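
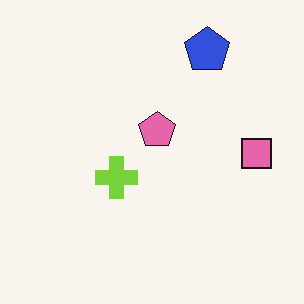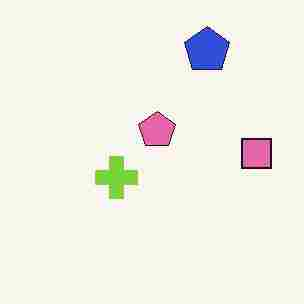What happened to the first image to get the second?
The transformation is: degraded with heavy JPEG compression.

Blocky 8×8 compression artifacts appear around shape edges and the flat background shows ringing — characteristic JPEG degradation.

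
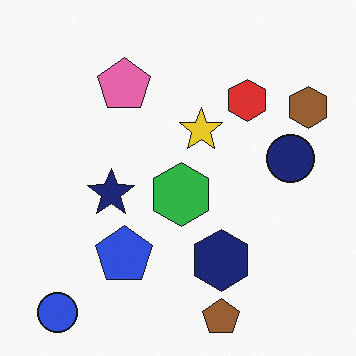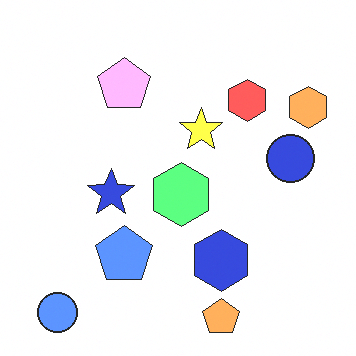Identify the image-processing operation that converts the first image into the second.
It was noticeably brightened.

Every pixel — background and shapes alike — is uniformly brightened.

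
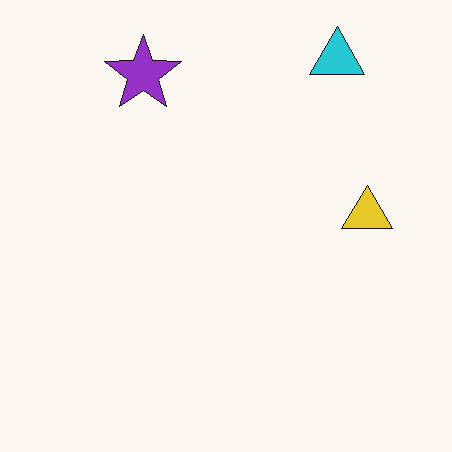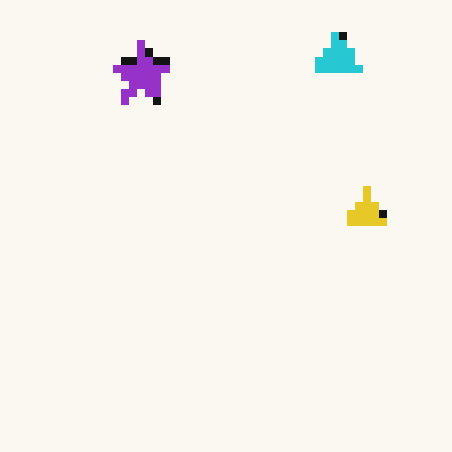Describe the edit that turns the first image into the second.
It was pixelated into visible square blocks.

Shapes are reduced to large square blocks; fine edges and outlines are lost — a downscale-then-upscale (mosaic) effect.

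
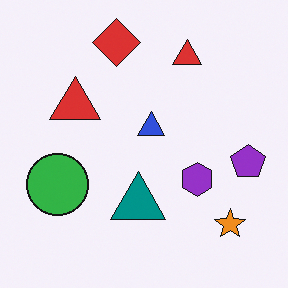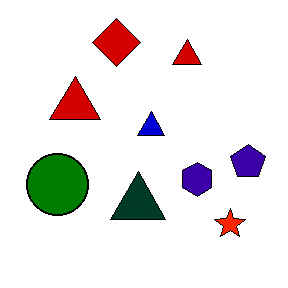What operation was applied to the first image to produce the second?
The transformation is: given much higher contrast.

Tones are pushed away from mid-grey across the whole image — a global contrast change.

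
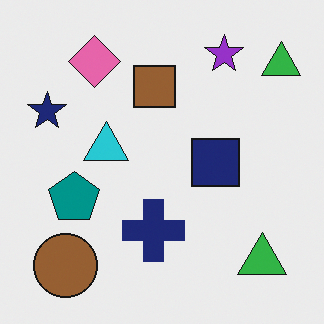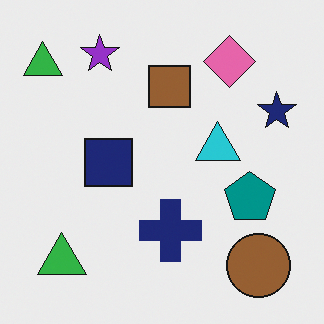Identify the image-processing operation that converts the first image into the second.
This is the original image flipped horizontally (left ↔ right).

The navy star is in the left of the first image and the right of the second — shapes on opposite sides of the vertical midline have swapped in a mirror flip.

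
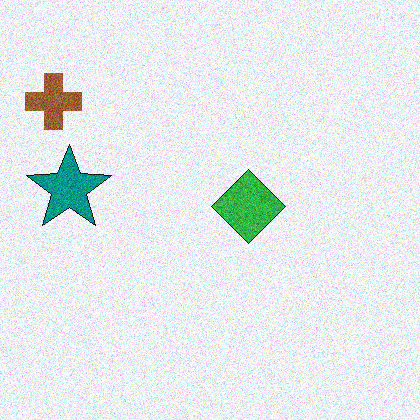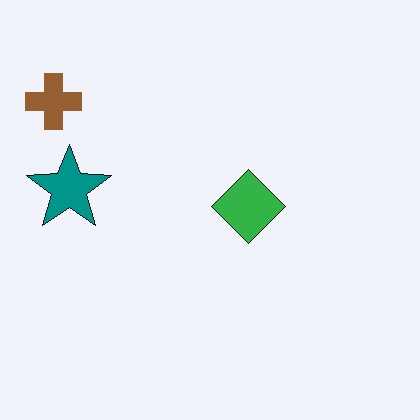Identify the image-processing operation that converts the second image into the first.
This is the original image degraded with visible gaussian noise.

Random speckle covers the whole image, including the flat background.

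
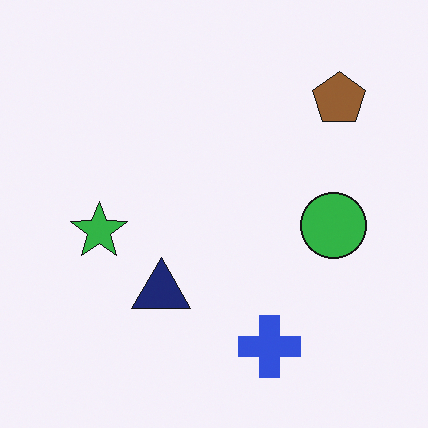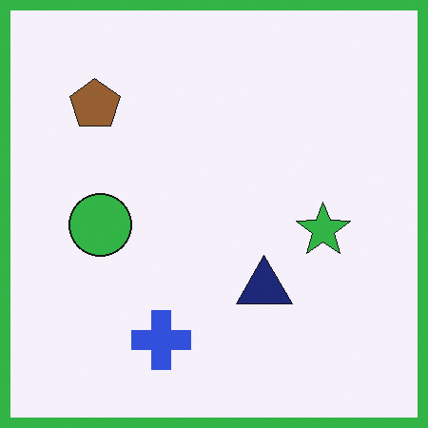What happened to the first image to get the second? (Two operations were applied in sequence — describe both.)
This is the original image flipped horizontally (left ↔ right), then framed with a green border.

The brown pentagon is in the top-right of the first image and the top-left of the second — shapes on opposite sides of the vertical midline have swapped in a mirror flip. A solid green frame runs around the edge of the second image, with the content slightly shrunk inside it.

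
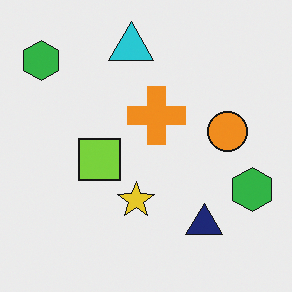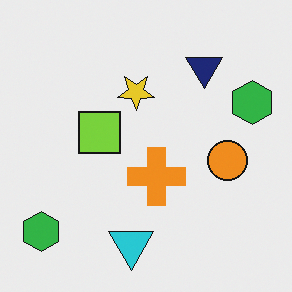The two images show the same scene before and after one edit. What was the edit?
The transformation is: flipped vertically (top ↔ bottom).

The cyan triangle is in the top of the first image and the bottom of the second — shapes on opposite sides of the horizontal midline have swapped in a mirror flip.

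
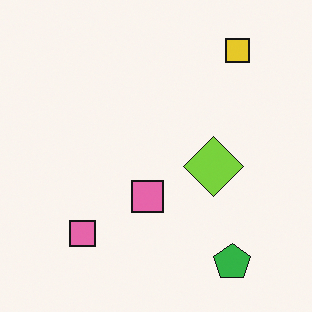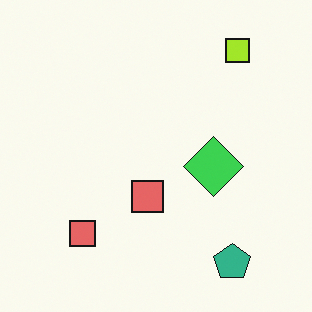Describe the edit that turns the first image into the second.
It was hue-shifted slightly.

Every shape's color has rotated by the same amount around the hue wheel — a uniform hue shift.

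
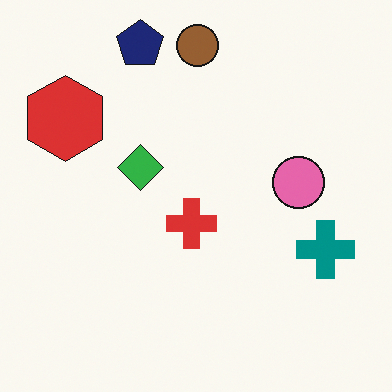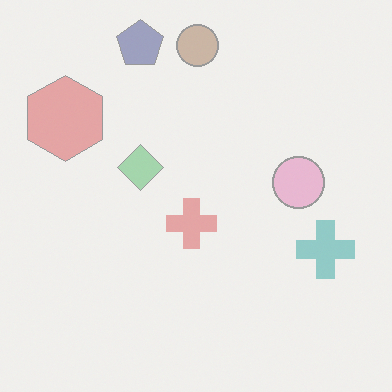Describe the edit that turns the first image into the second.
The image was washed out (contrast reduced).

Tones are pushed toward mid-grey across the whole image — a global contrast change.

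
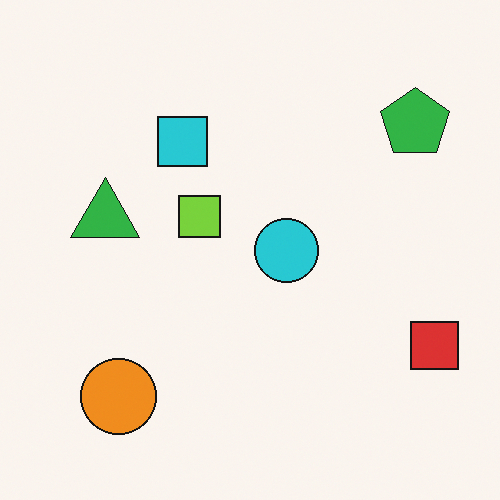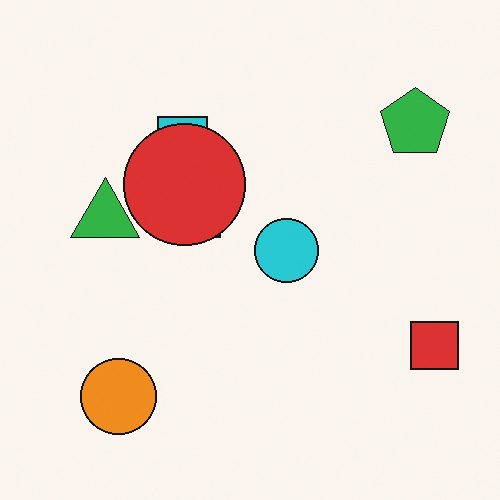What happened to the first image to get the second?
The image was overlaid with an additional red circle.

A red circle appears in the second image that is absent from the first.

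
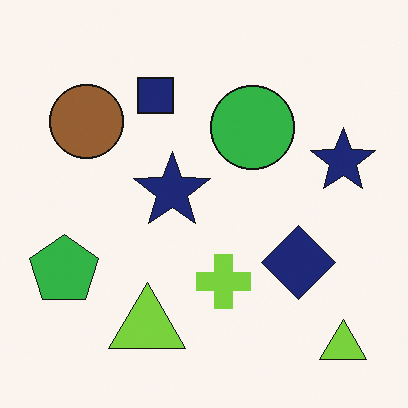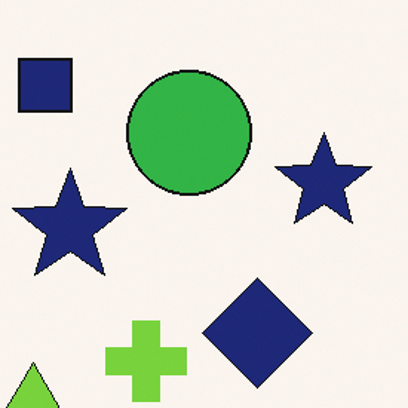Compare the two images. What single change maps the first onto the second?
The transformation is: cropped to a modestly smaller region and rescaled.

The visible shapes are larger and the field of view is narrower; shapes near the original edges may be partly or wholly outside the frame — a crop-and-rescale.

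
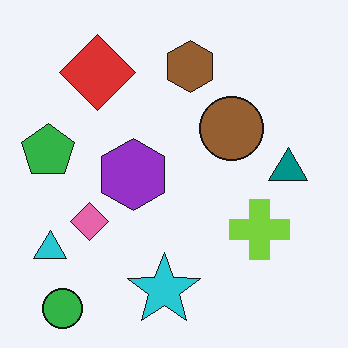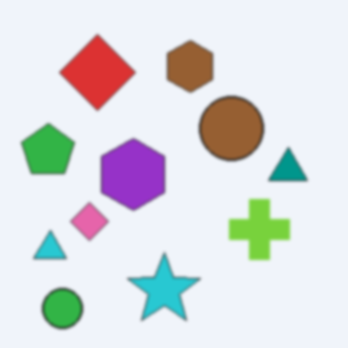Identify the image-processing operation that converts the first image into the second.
It was slightly softened.

Shape edges and outlines are uniformly softened across the whole image.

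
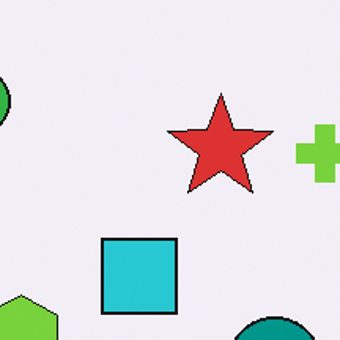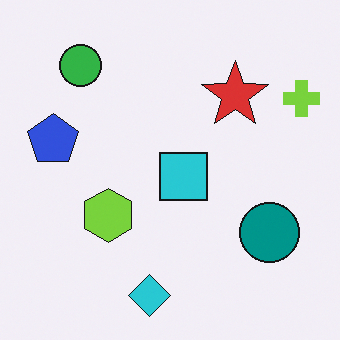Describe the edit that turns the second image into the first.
Cropped to a modestly smaller region and rescaled.

The visible shapes are larger and the field of view is narrower; shapes near the original edges may be partly or wholly outside the frame — a crop-and-rescale.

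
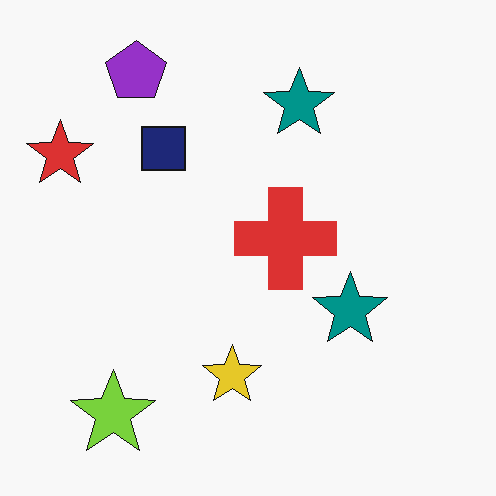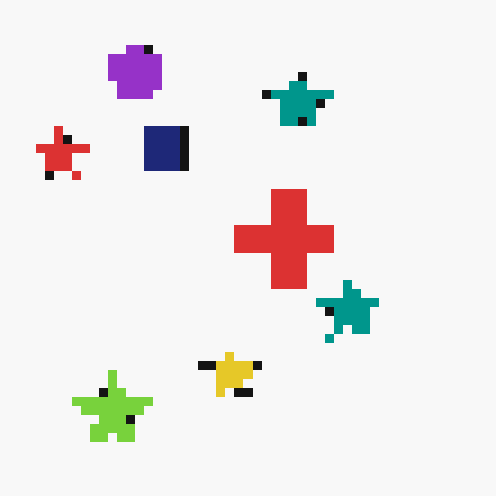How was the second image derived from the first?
The second image is the first heavily pixelated into large blocks.

Shapes are reduced to large square blocks; fine edges and outlines are lost — a downscale-then-upscale (mosaic) effect.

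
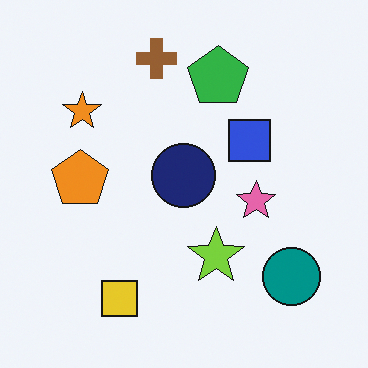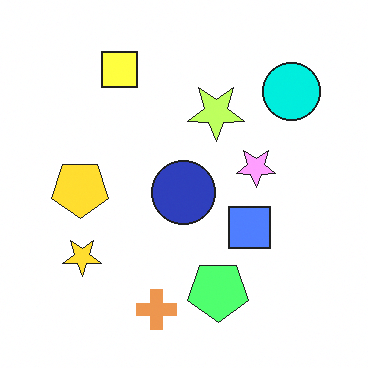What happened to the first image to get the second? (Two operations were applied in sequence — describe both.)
The image was substantially brightened, then flipped vertically (top ↔ bottom).

Every pixel — background and shapes alike — is uniformly brightened. The brown cross is in the top of the first image and the bottom of the second — shapes on opposite sides of the horizontal midline have swapped in a mirror flip.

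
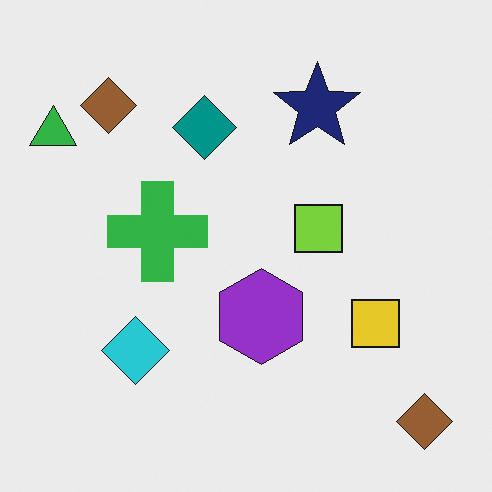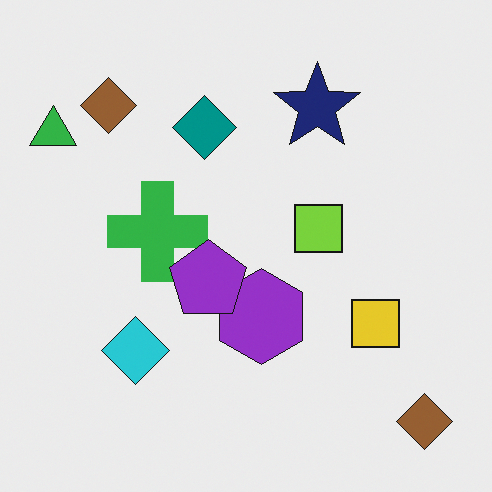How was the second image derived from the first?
Overlaid with an additional purple pentagon.

A purple pentagon appears in the second image that is absent from the first.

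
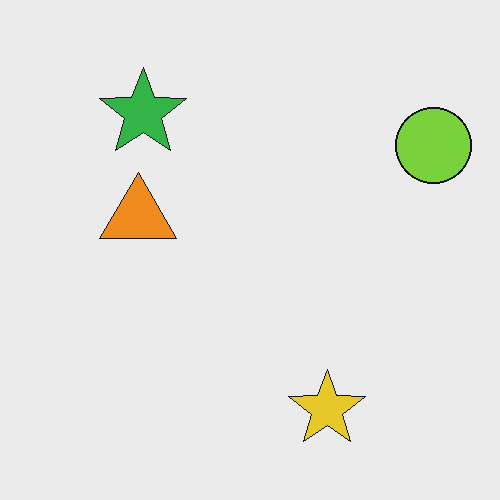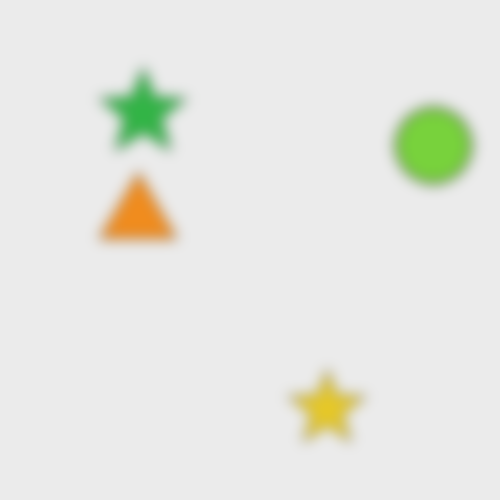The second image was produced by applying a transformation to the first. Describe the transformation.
This is the original image heavily blurred.

Shape edges and outlines are uniformly softened across the whole image.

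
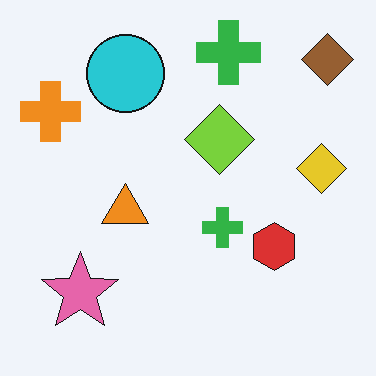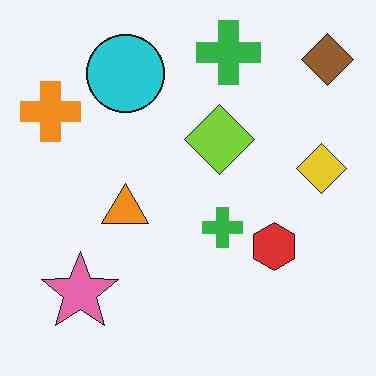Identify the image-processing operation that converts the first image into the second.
The image was JPEG-compressed with visible artifacts.

Blocky 8×8 compression artifacts appear around shape edges and the flat background shows ringing — characteristic JPEG degradation.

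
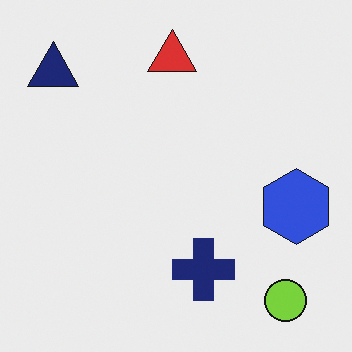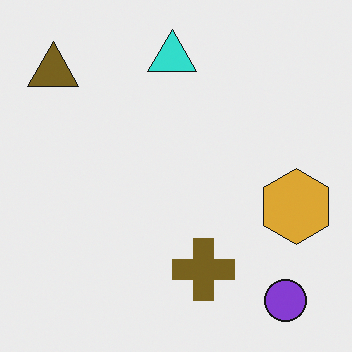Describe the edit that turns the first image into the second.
The second image is the first hue-shifted through roughly half the color wheel.

Every shape's color has rotated by the same amount around the hue wheel — a uniform hue shift.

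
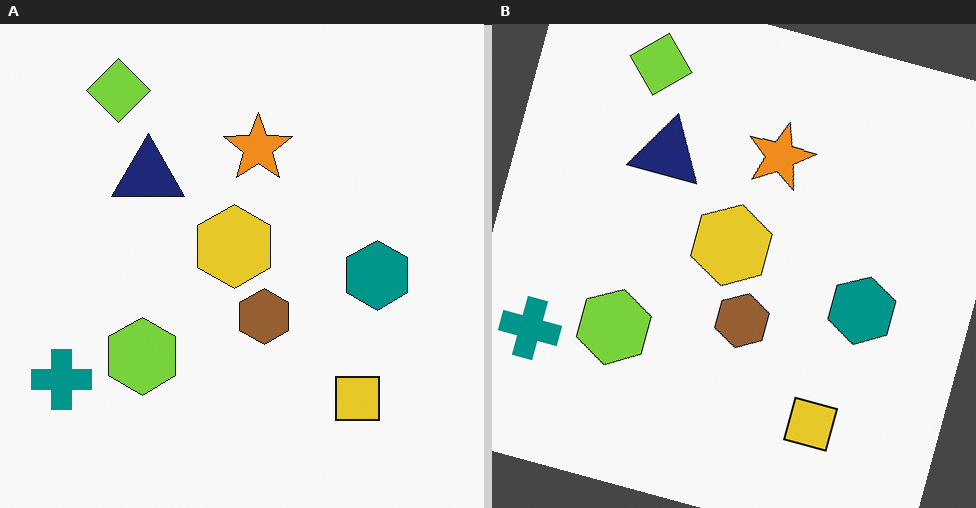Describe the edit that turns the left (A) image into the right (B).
Rotated clockwise by a clearly visible amount.

Every shape is tilted by the same angle and the image corners show triangular fill wedges — a whole-image rotation by a non-right angle.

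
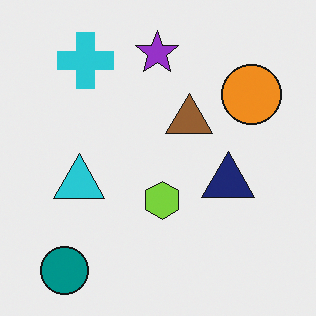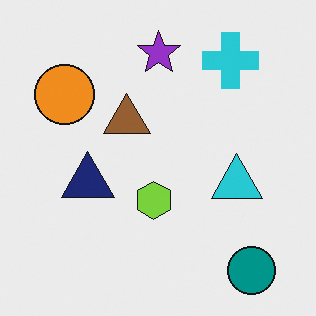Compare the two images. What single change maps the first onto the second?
It was flipped horizontally (left ↔ right).

The teal circle is in the bottom-left of the first image and the bottom-right of the second — shapes on opposite sides of the vertical midline have swapped in a mirror flip.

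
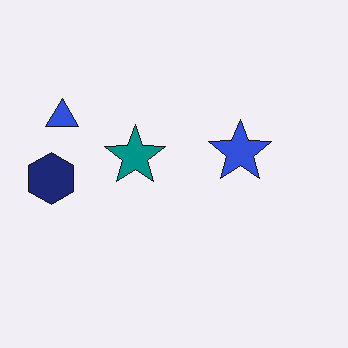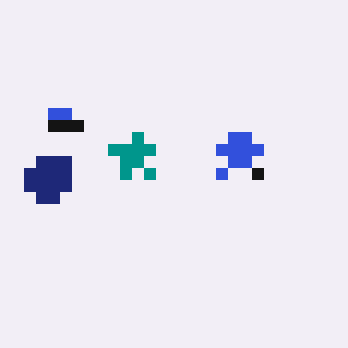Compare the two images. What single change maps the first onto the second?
The image was heavily pixelated into large blocks.

Shapes are reduced to large square blocks; fine edges and outlines are lost — a downscale-then-upscale (mosaic) effect.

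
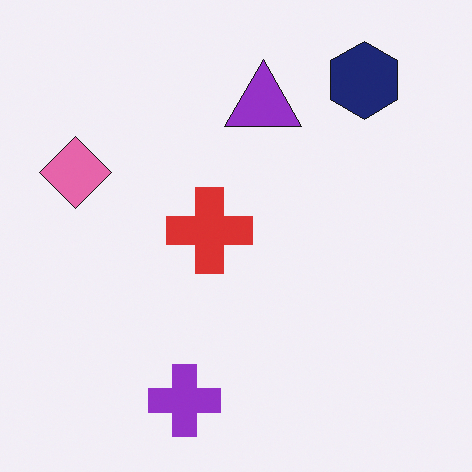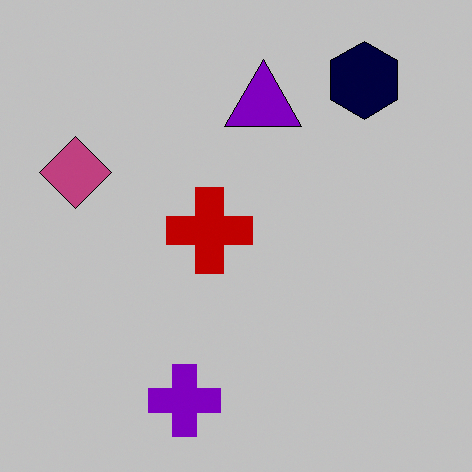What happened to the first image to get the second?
The image was heavily posterized to just a handful of flat colors.

Each flat color has snapped to a coarser quantized level — most visibly, the near-white background has dropped to a flat grey.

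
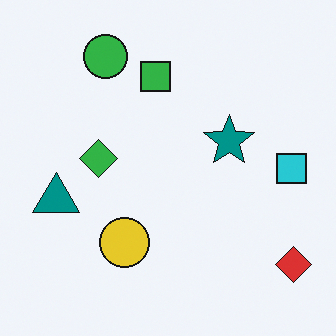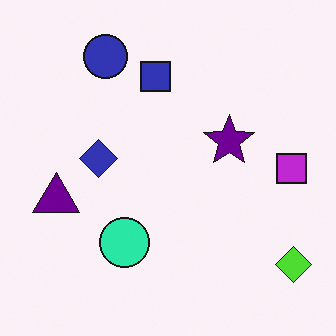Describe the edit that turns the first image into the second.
The transformation is: hue-shifted by a moderate amount.

Every shape's color has rotated by the same amount around the hue wheel — a uniform hue shift.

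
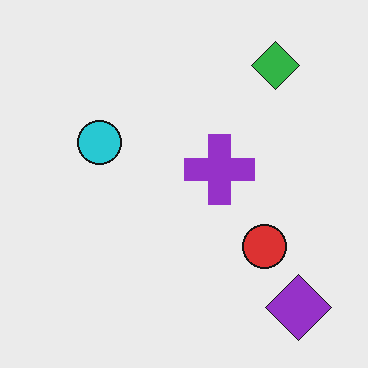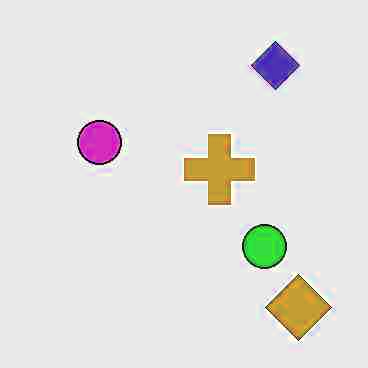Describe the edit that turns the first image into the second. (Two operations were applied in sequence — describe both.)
Heavily JPEG-compressed with obvious blocking artifacts, then hue-shifted noticeably.

Blocky 8×8 compression artifacts appear around shape edges and the flat background shows ringing — characteristic JPEG degradation. Every shape's color has rotated by the same amount around the hue wheel — a uniform hue shift.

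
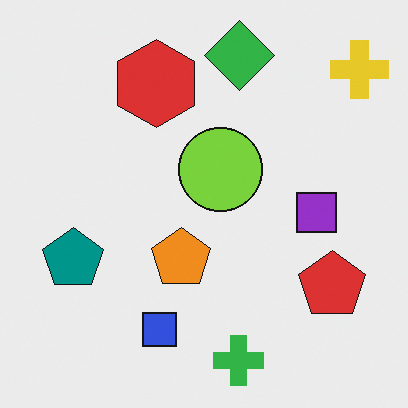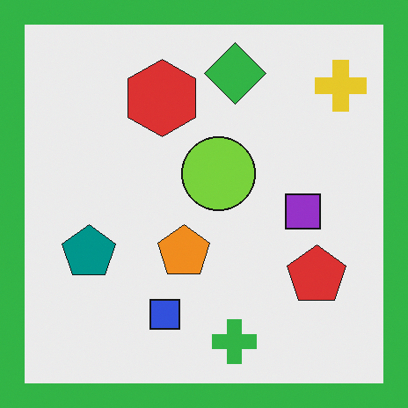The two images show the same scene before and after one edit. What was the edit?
The image was framed with a green border.

A solid green frame runs around the edge of the second image, with the content slightly shrunk inside it.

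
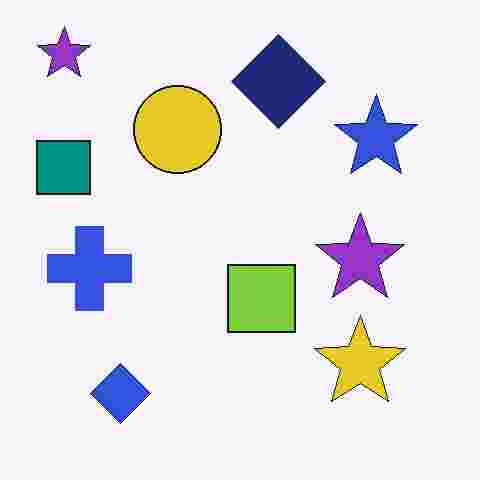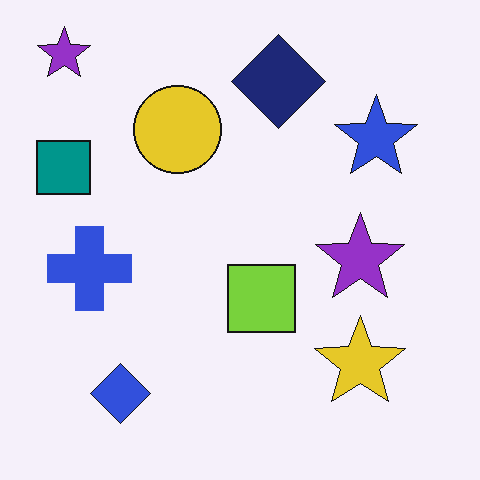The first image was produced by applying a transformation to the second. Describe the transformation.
This is the original image heavily JPEG-compressed with obvious blocking artifacts.

Blocky 8×8 compression artifacts appear around shape edges and the flat background shows ringing — characteristic JPEG degradation.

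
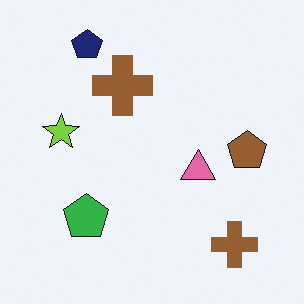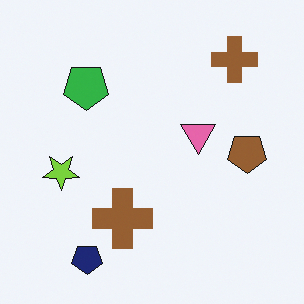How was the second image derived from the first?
It was flipped vertically (top ↔ bottom).

The navy pentagon is in the top-left of the first image and the bottom-left of the second — shapes on opposite sides of the horizontal midline have swapped in a mirror flip.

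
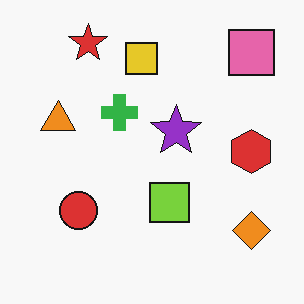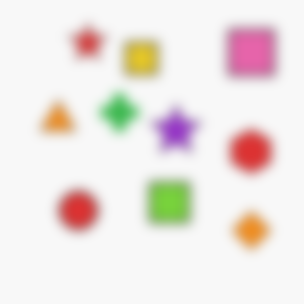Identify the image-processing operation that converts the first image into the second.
The transformation is: heavily blurred.

Shape edges and outlines are uniformly softened across the whole image.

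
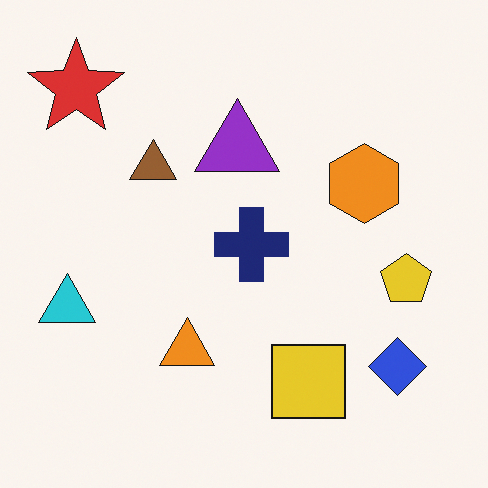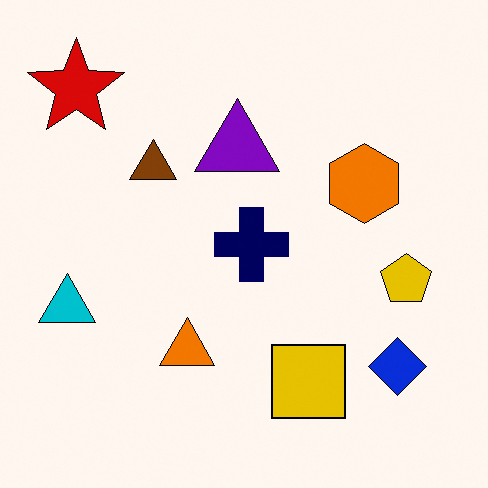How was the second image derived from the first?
The second image is the first given slightly increased contrast.

Tones are pushed away from mid-grey across the whole image — a global contrast change.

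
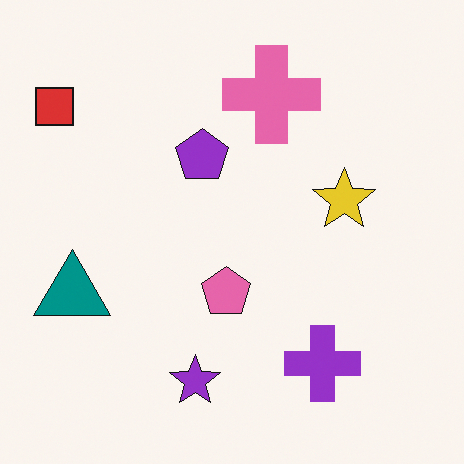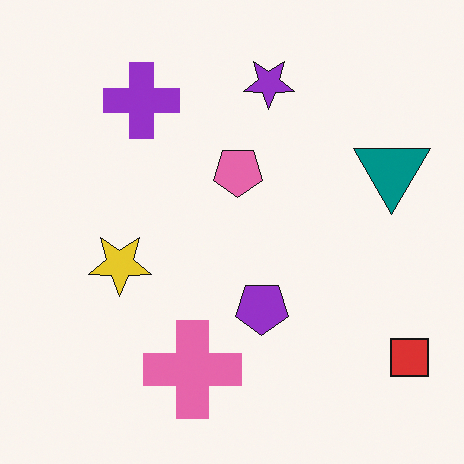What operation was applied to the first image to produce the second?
The image was rotated 180°.

The red square sits in the top-left of the first image and the bottom-right of the second — consistent with a whole-image 180° rotation.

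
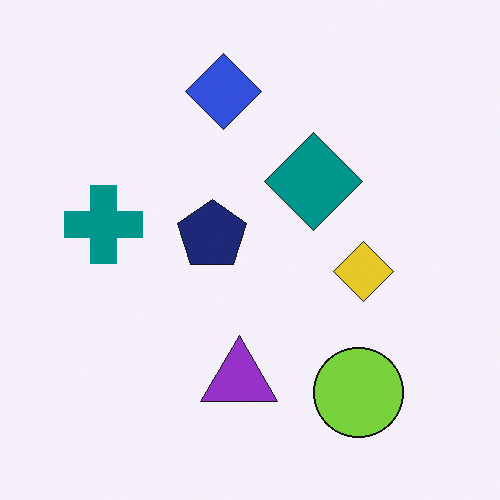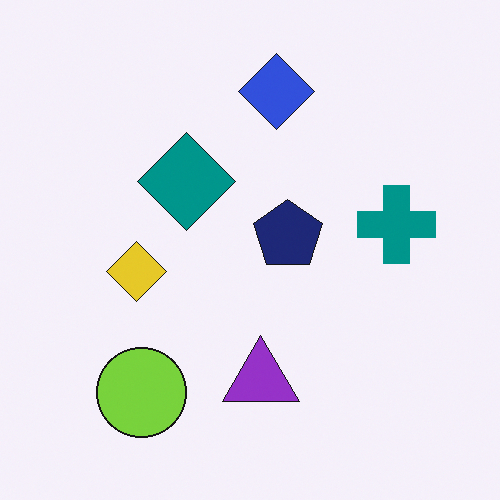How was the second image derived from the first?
The transformation is: flipped horizontally (left ↔ right).

The teal cross is in the left of the first image and the right of the second — shapes on opposite sides of the vertical midline have swapped in a mirror flip.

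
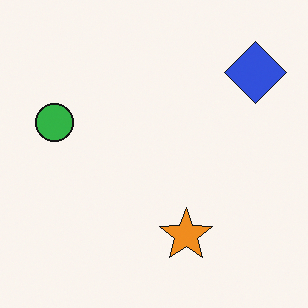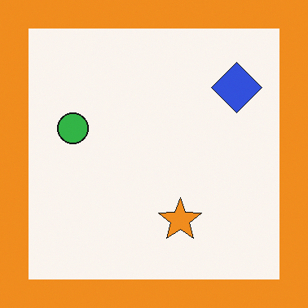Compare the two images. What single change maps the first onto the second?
The image was framed with a orange border.

A solid orange frame runs around the edge of the second image, with the content slightly shrunk inside it.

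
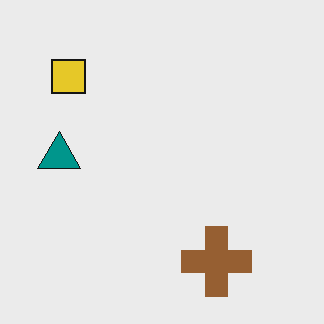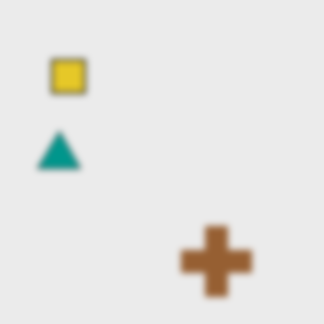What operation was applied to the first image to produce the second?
It was noticeably gaussian-blurred.

Shape edges and outlines are uniformly softened across the whole image.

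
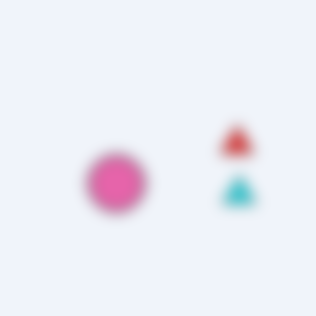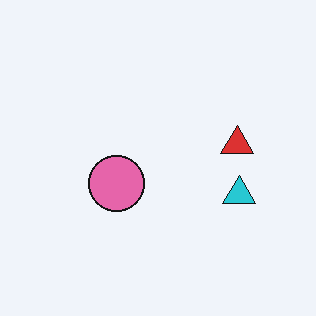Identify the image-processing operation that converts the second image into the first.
It was heavily blurred.

Shape edges and outlines are uniformly softened across the whole image.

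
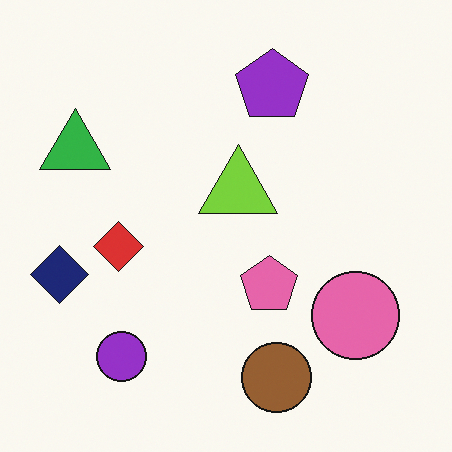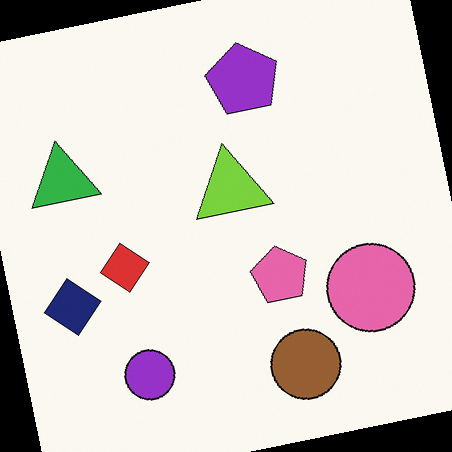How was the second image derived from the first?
The second image is the first rotated counter-clockwise by a slight angle.

Every shape is tilted by the same angle and the image corners show triangular fill wedges — a whole-image rotation by a non-right angle.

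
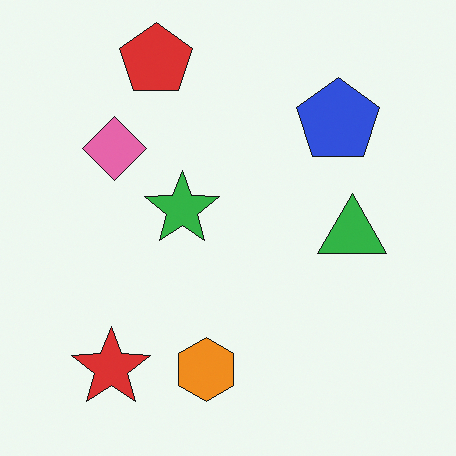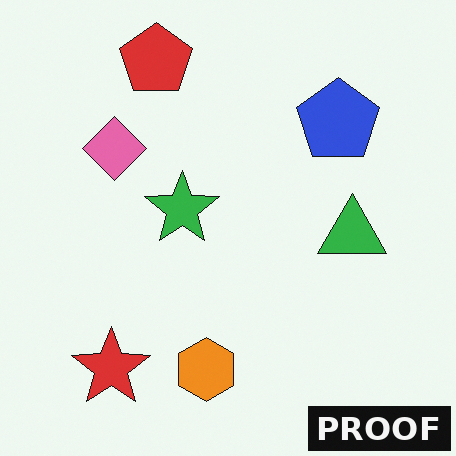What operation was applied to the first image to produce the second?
This is the original image watermarked with the text "PROOF" in the lower-right corner.

A dark label reading "PROOF" appears in the lower-right corner.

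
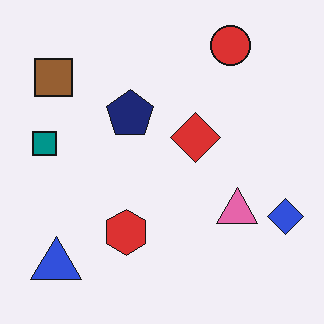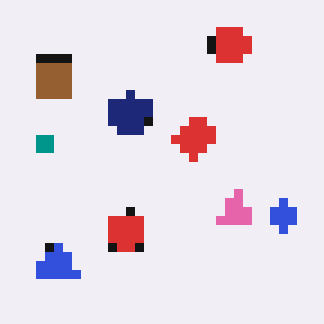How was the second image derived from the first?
The transformation is: heavily pixelated into large blocks.

Shapes are reduced to large square blocks; fine edges and outlines are lost — a downscale-then-upscale (mosaic) effect.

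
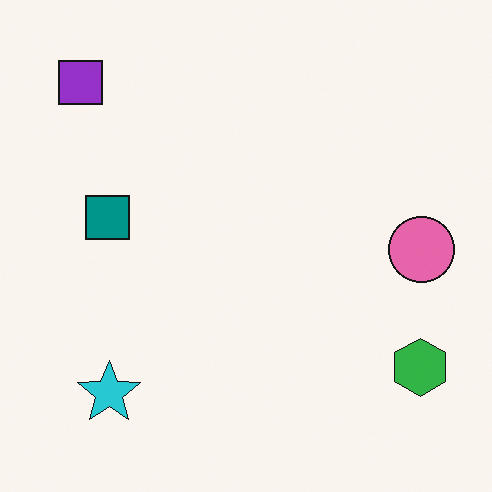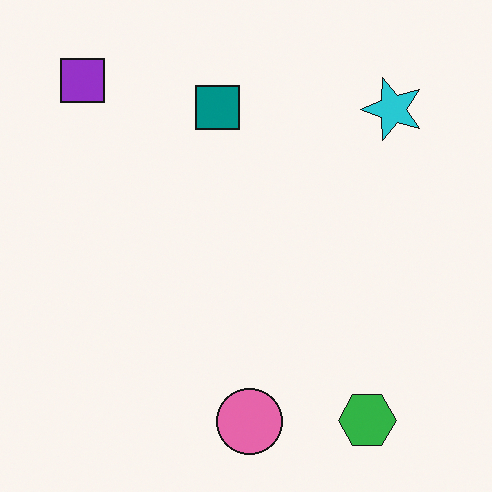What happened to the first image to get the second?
The second image is the first transposed (reflected across the top-left ↔ bottom-right diagonal).

Shapes have swapped their row and column positions — what was in the top-right is now in the bottom-left — a diagonal reflection.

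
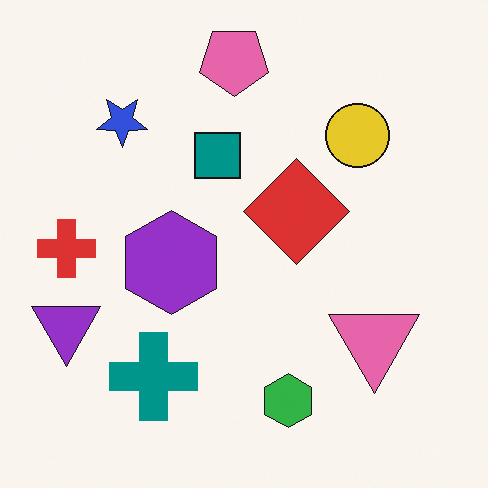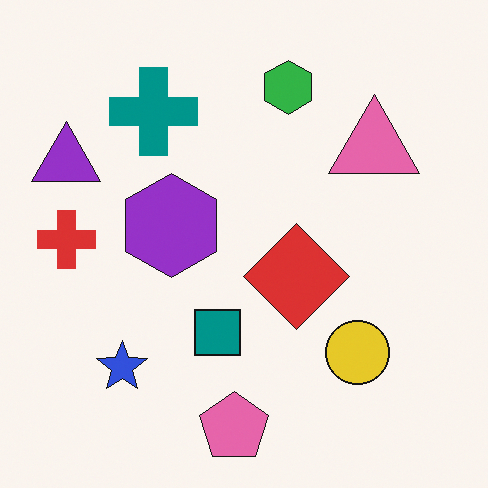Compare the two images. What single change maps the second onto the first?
The transformation is: flipped vertically (top ↔ bottom).

The pink pentagon is in the bottom of the second image and the top of the first — shapes on opposite sides of the horizontal midline have swapped in a mirror flip.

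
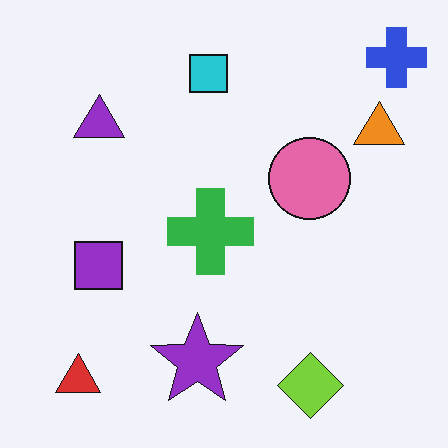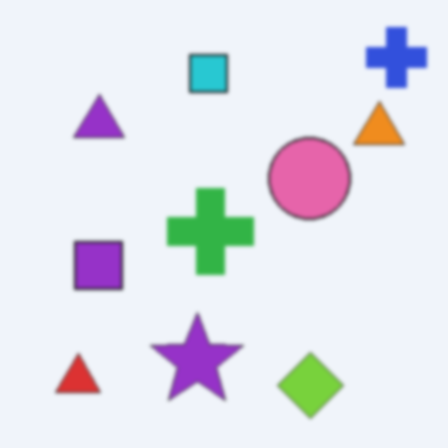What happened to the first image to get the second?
The image was slightly softened.

Shape edges and outlines are uniformly softened across the whole image.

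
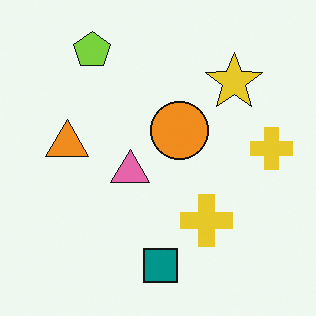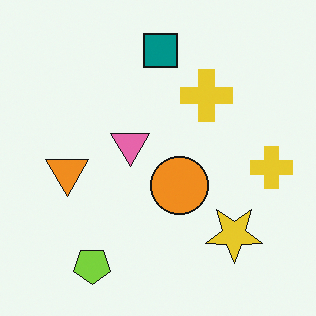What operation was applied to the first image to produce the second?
It was flipped vertically (top ↔ bottom).

The lime pentagon is in the top-left of the first image and the bottom-left of the second — shapes on opposite sides of the horizontal midline have swapped in a mirror flip.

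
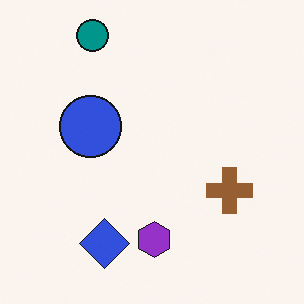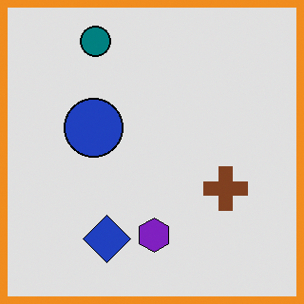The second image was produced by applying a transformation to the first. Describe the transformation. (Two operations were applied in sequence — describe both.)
This is the original image posterized to a reduced palette, then framed with a orange border.

Each flat color has snapped to a coarser quantized level — most visibly, the near-white background has dropped to a flat grey. A solid orange frame runs around the edge of the second image, with the content slightly shrunk inside it.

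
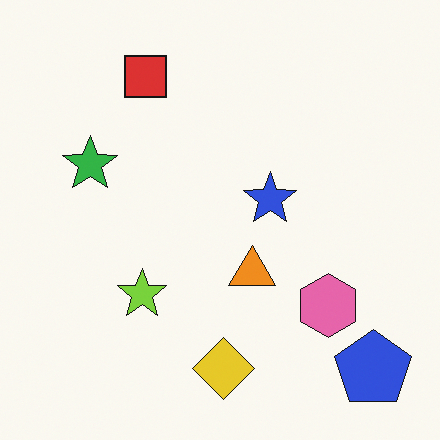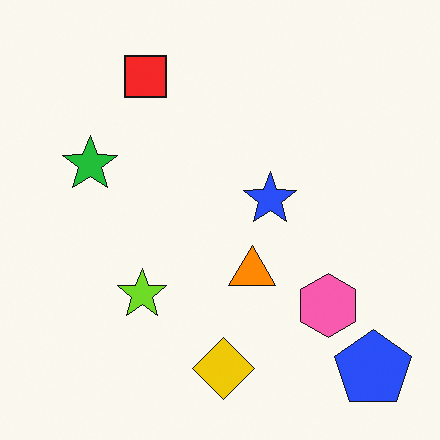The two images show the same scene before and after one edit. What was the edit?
It was slightly oversaturated.

All colors are more vivid — a global saturation change.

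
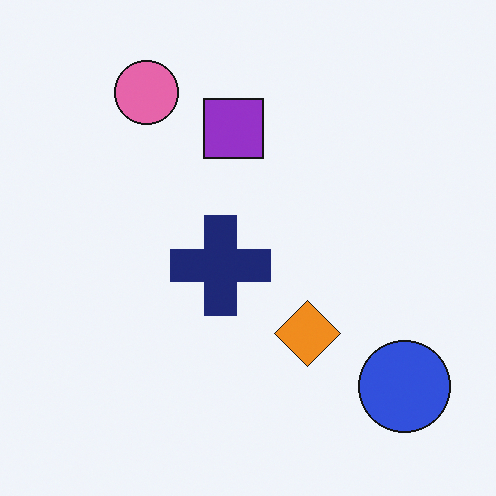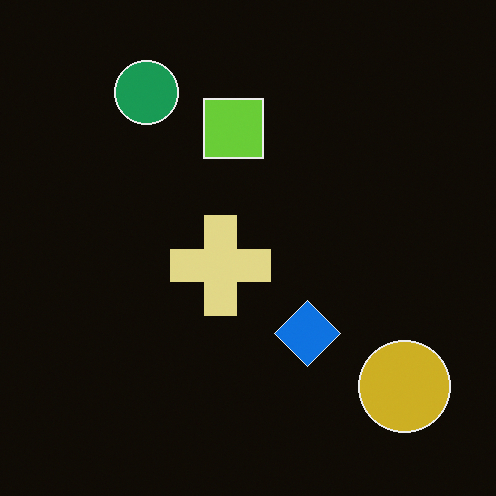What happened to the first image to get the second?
This is the original image color-inverted (negative).

The light background has become dark and every shape's color is its complement — a photographic negative.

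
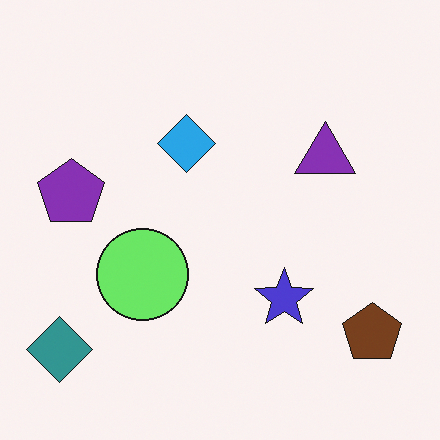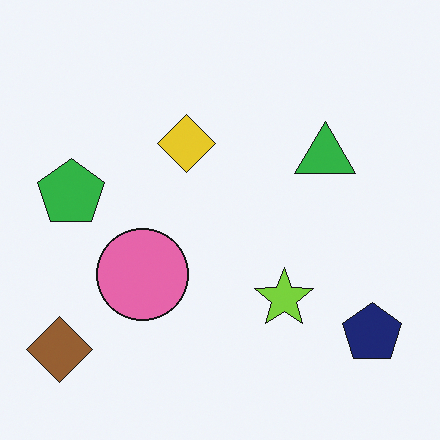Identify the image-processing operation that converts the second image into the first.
It was hue-shifted by a moderate amount.

Every shape's color has rotated by the same amount around the hue wheel — a uniform hue shift.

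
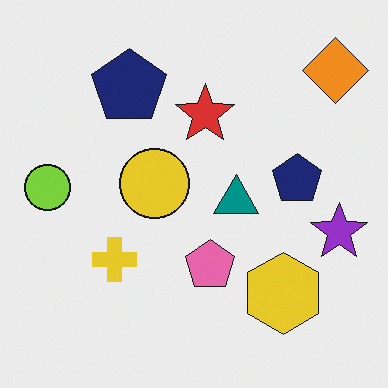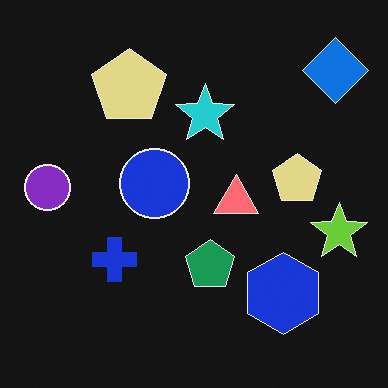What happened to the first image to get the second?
Color-inverted (negative).

The light background has become dark and every shape's color is its complement — a photographic negative.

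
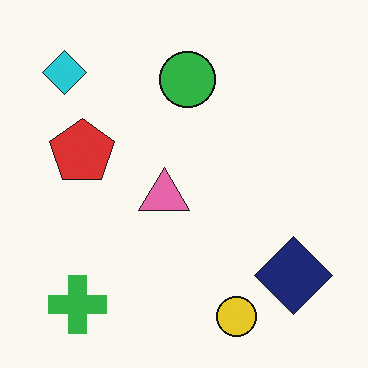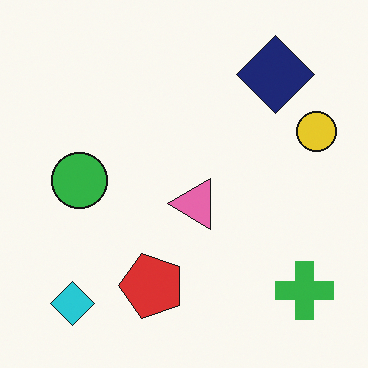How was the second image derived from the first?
The second image is the first rotated 90° counter-clockwise.

The cyan diamond sits in the top-left of the first image and the bottom-left of the second — consistent with a whole-image 90° counter-clockwise rotation.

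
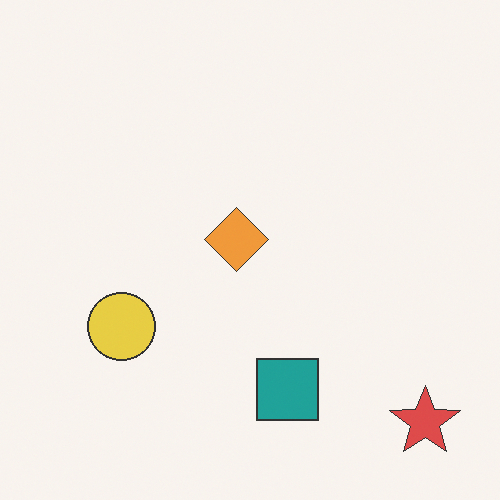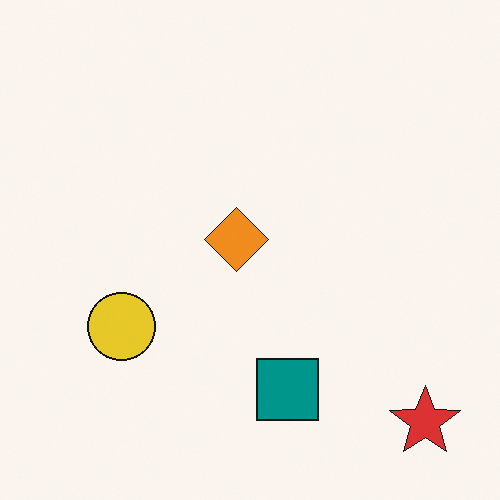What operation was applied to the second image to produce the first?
The transformation is: given slightly reduced contrast.

Tones are pushed toward mid-grey across the whole image — a global contrast change.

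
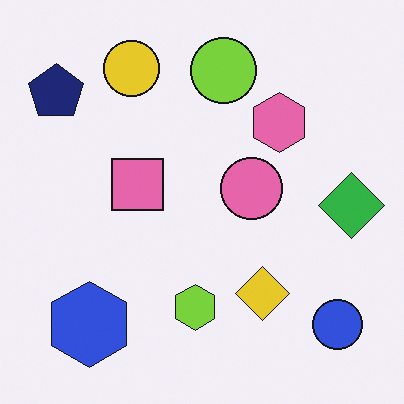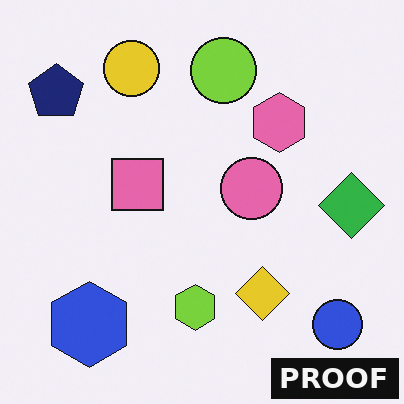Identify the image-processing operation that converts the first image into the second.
This is the original image watermarked with the text "PROOF" in the lower-right corner.

A dark label reading "PROOF" appears in the lower-right corner.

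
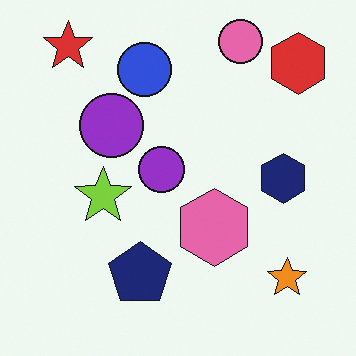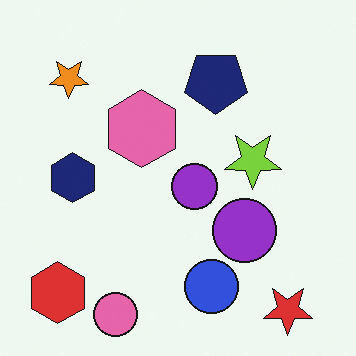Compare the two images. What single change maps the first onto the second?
The second image is the first rotated 180°.

The red star sits in the top-left of the first image and the bottom-right of the second — consistent with a whole-image 180° rotation.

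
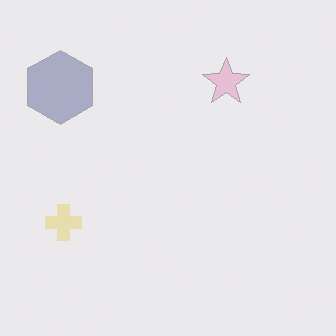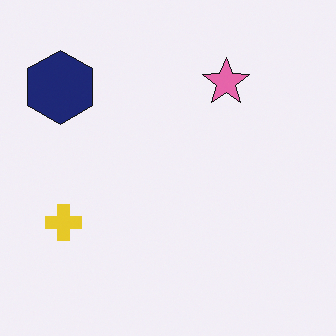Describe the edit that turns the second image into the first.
The transformation is: given much lower contrast.

Tones are pushed toward mid-grey across the whole image — a global contrast change.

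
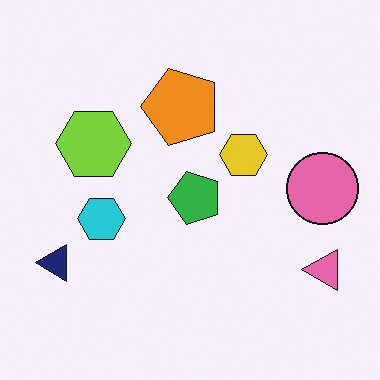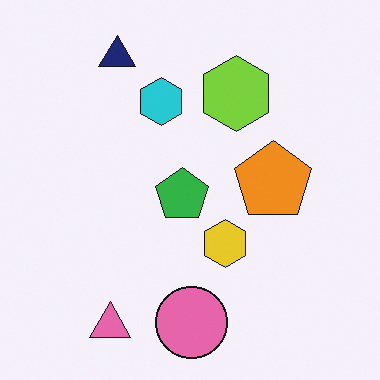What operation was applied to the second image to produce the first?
The transformation is: rotated 90° counter-clockwise.

The pink triangle sits in the bottom-left of the second image and the bottom-right of the first — consistent with a whole-image 90° counter-clockwise rotation.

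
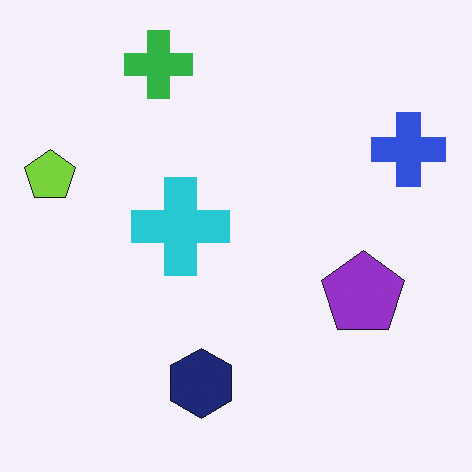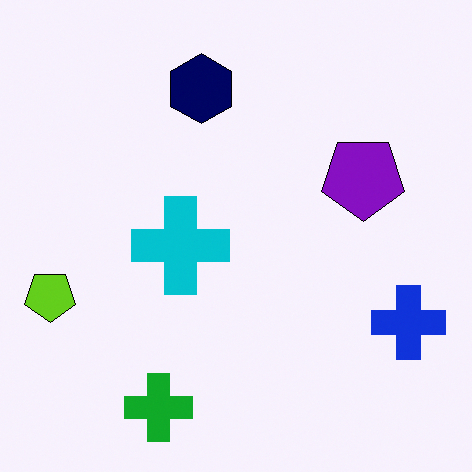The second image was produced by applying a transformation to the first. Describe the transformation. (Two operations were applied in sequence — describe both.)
This is the original image flipped vertically (top ↔ bottom), then given slightly increased contrast.

The green cross is in the top of the first image and the bottom of the second — shapes on opposite sides of the horizontal midline have swapped in a mirror flip. Tones are pushed away from mid-grey across the whole image — a global contrast change.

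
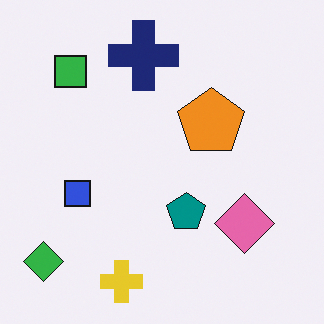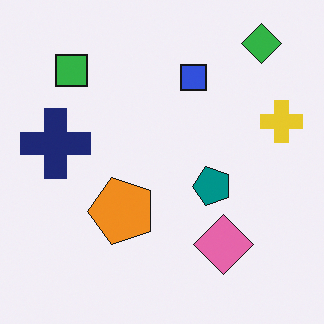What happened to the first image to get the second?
It was transposed (reflected across the top-left ↔ bottom-right diagonal).

Shapes have swapped their row and column positions — what was in the top-right is now in the bottom-left — a diagonal reflection.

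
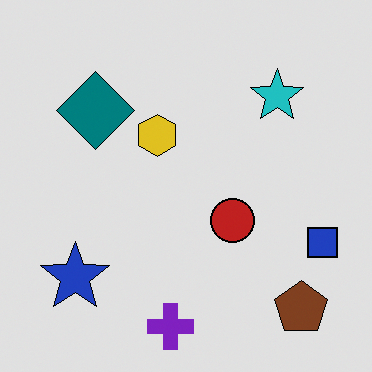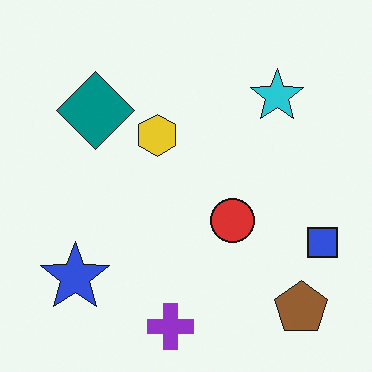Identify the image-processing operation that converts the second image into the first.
This is the original image moderately posterized.

Each flat color has snapped to a coarser quantized level — most visibly, the near-white background has dropped to a flat grey.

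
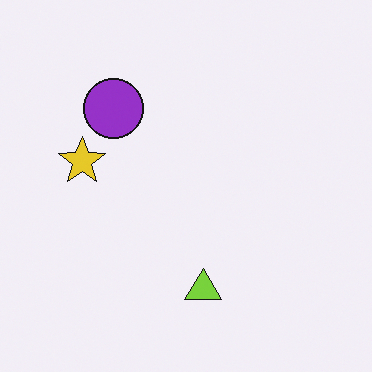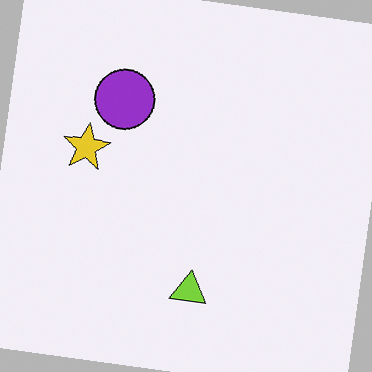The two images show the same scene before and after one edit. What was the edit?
It was rotated clockwise by a small amount.

Every shape is tilted by the same angle and the image corners show triangular fill wedges — a whole-image rotation by a non-right angle.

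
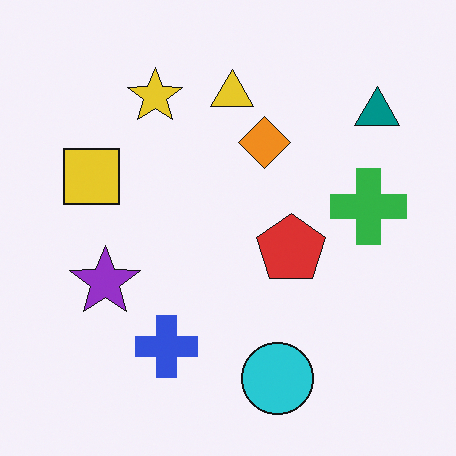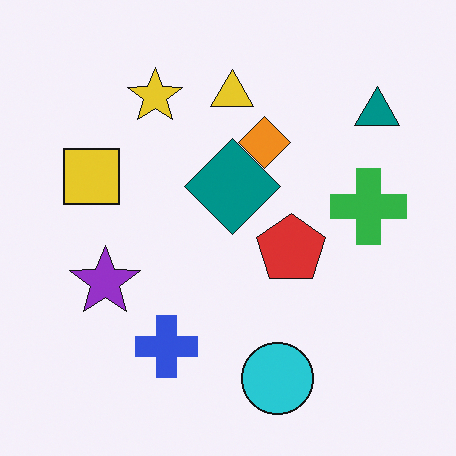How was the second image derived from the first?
Overlaid with an additional teal diamond.

A teal diamond appears in the second image that is absent from the first.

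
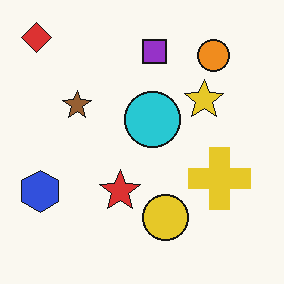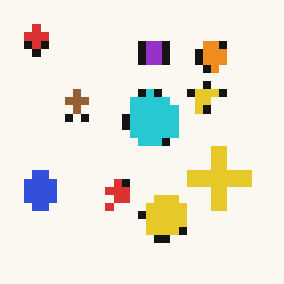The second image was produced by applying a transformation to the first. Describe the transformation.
It was moderately pixelated.

Shapes are reduced to large square blocks; fine edges and outlines are lost — a downscale-then-upscale (mosaic) effect.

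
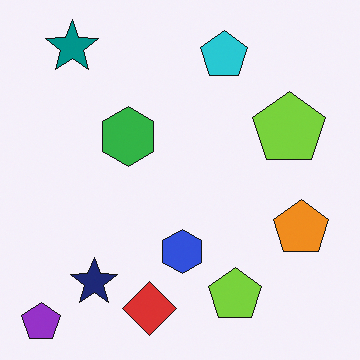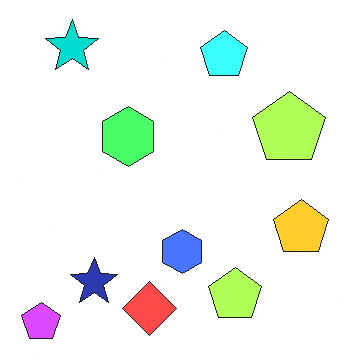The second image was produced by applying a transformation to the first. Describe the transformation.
It was brightened a lot.

Every pixel — background and shapes alike — is uniformly brightened.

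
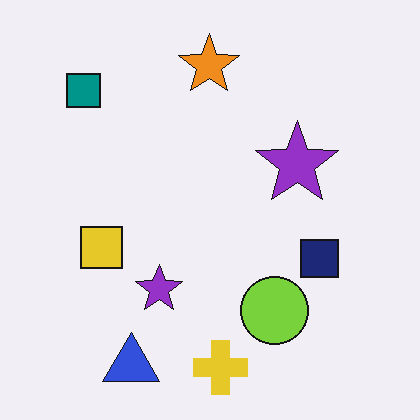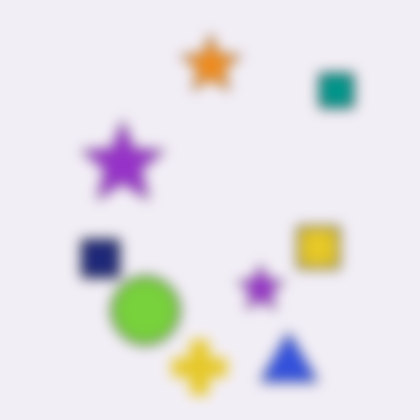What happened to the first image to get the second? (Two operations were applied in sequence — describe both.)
This is the original image heavily blurred, then flipped horizontally (left ↔ right).

Shape edges and outlines are uniformly softened across the whole image. The teal square is in the top-left of the first image and the top-right of the second — shapes on opposite sides of the vertical midline have swapped in a mirror flip.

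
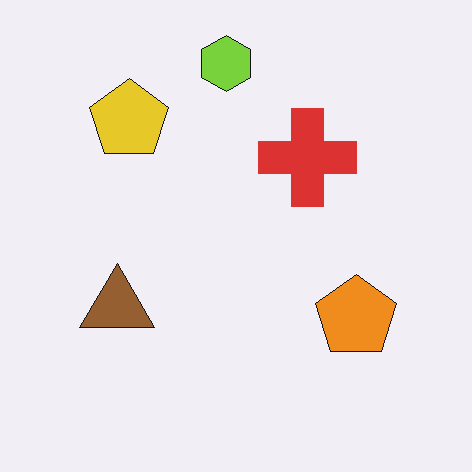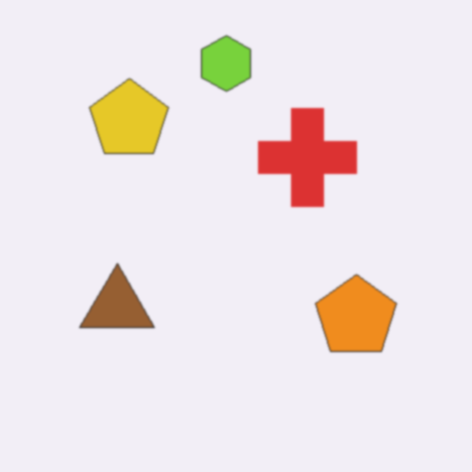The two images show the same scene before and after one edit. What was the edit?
It was given a subtle gaussian blur.

Shape edges and outlines are uniformly softened across the whole image.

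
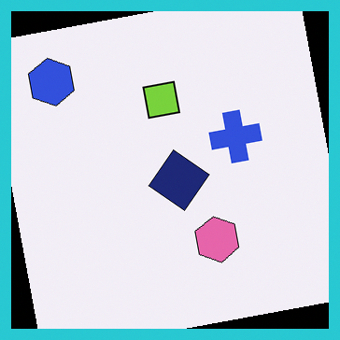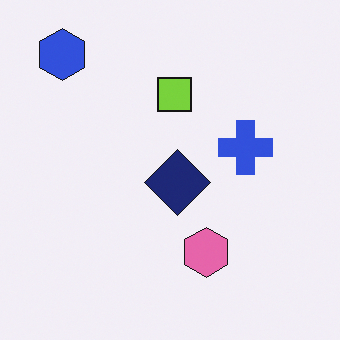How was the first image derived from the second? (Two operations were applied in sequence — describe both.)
Rotated counter-clockwise by a slight angle, then framed with a cyan border.

Every shape is tilted by the same angle and the image corners show triangular fill wedges — a whole-image rotation by a non-right angle. A solid cyan frame runs around the edge of the first image, with the content slightly shrunk inside it.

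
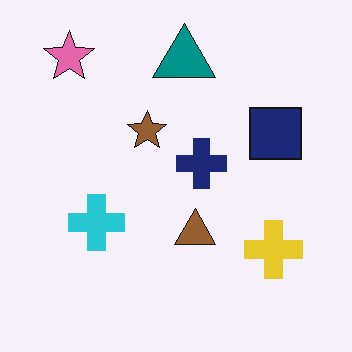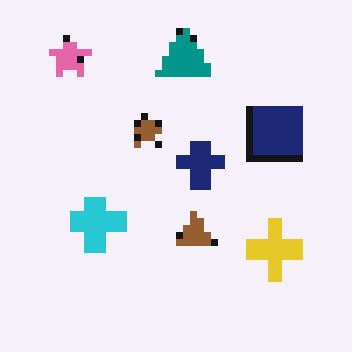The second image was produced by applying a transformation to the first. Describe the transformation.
Moderately pixelated.

Shapes are reduced to large square blocks; fine edges and outlines are lost — a downscale-then-upscale (mosaic) effect.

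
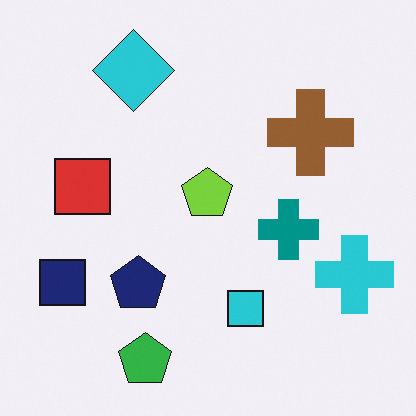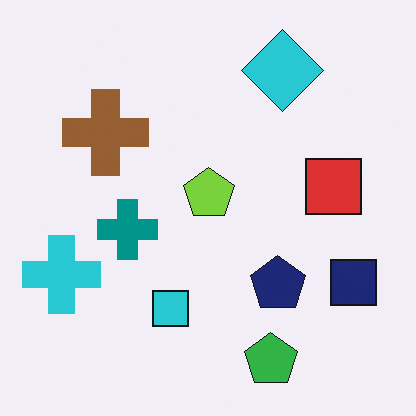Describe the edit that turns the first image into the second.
The second image is the first flipped horizontally (left ↔ right).

The cyan cross is in the right of the first image and the left of the second — shapes on opposite sides of the vertical midline have swapped in a mirror flip.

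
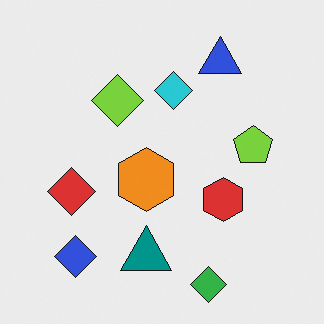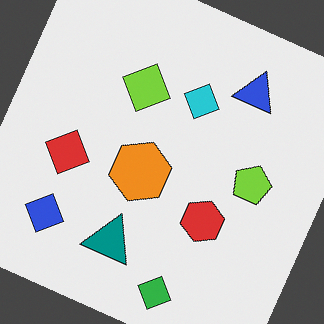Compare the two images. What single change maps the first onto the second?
The second image is the first rotated clockwise by a clearly visible amount.

Every shape is tilted by the same angle and the image corners show triangular fill wedges — a whole-image rotation by a non-right angle.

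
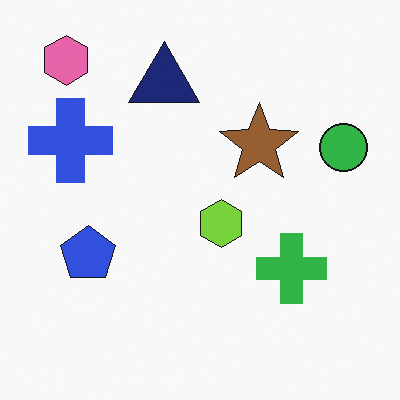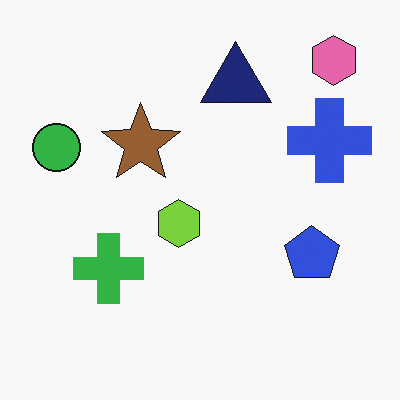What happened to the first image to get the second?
It was flipped horizontally (left ↔ right).

The green circle is in the right of the first image and the left of the second — shapes on opposite sides of the vertical midline have swapped in a mirror flip.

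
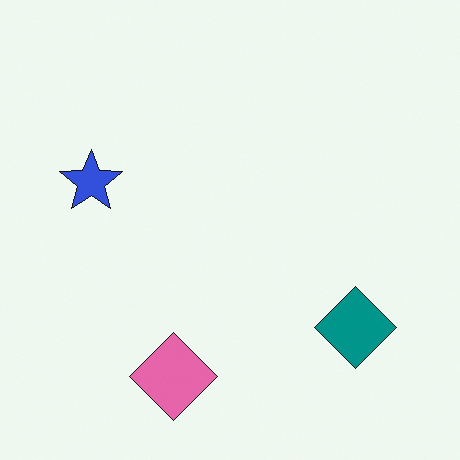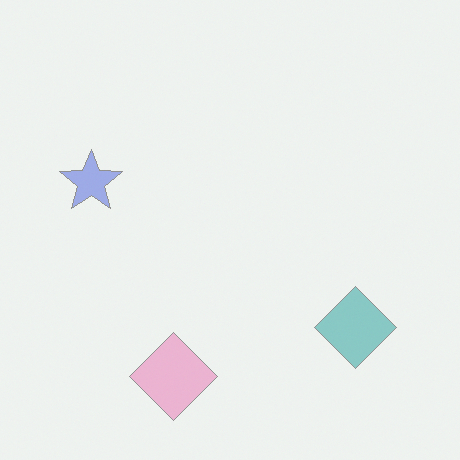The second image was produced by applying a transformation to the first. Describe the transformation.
The image was washed out (contrast reduced).

Tones are pushed toward mid-grey across the whole image — a global contrast change.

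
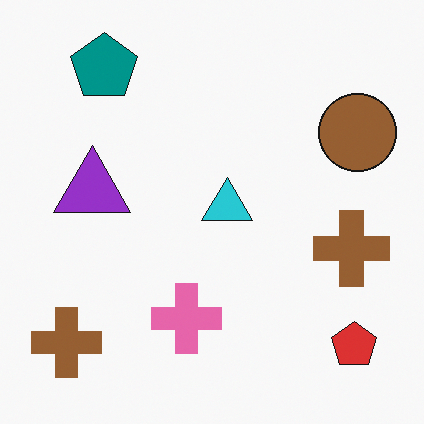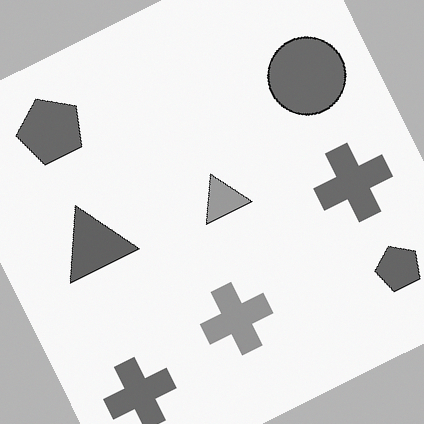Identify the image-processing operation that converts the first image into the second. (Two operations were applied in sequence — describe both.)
Rotated counter-clockwise by a moderate amount, then converted to grayscale.

Every shape is tilted by the same angle and the image corners show triangular fill wedges — a whole-image rotation by a non-right angle. All color is removed — every shape is now a shade of grey.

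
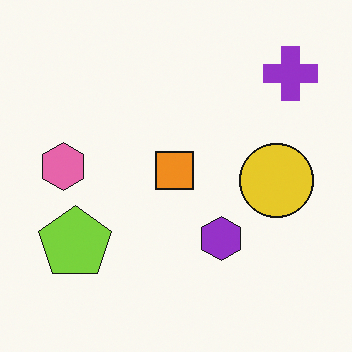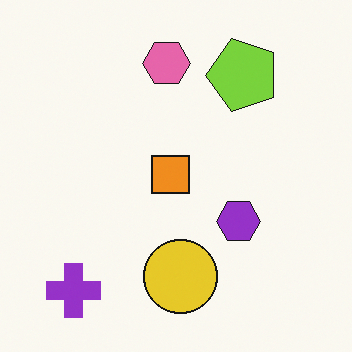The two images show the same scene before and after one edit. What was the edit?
The second image is the first transposed (reflected across the top-left ↔ bottom-right diagonal).

Shapes have swapped their row and column positions — what was in the top-right is now in the bottom-left — a diagonal reflection.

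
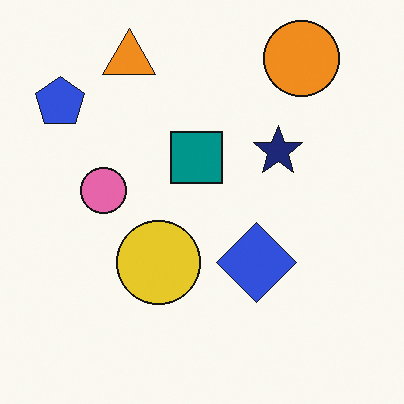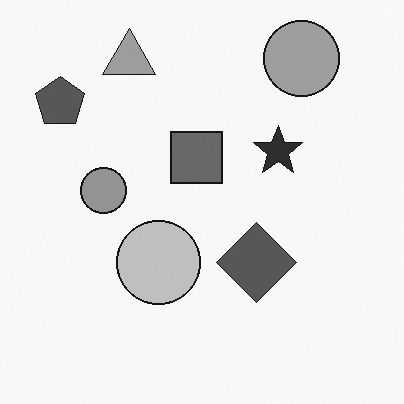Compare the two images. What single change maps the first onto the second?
This is the original image converted to grayscale.

All color is removed — every shape is now a shade of grey.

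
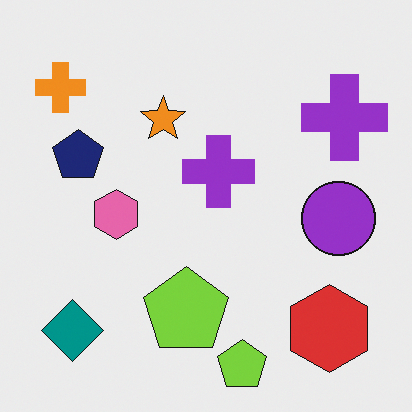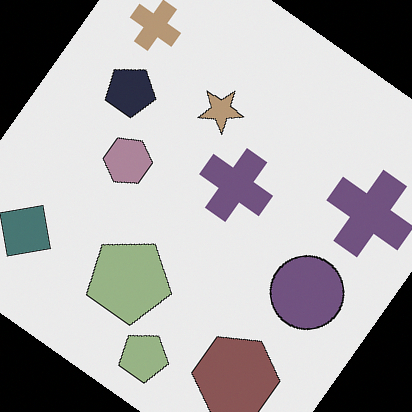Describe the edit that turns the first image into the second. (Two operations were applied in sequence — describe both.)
The transformation is: rotated clockwise by a large amount — several tens of degrees, then heavily desaturated.

Every shape is tilted by the same angle and the image corners show triangular fill wedges — a whole-image rotation by a non-right angle. All colors are more muted and greyish — a global saturation change.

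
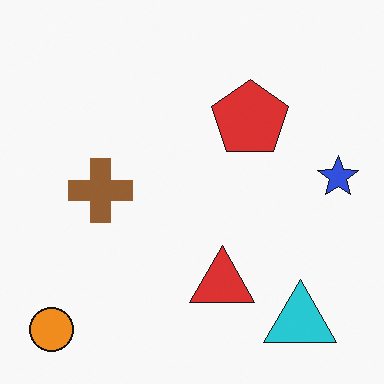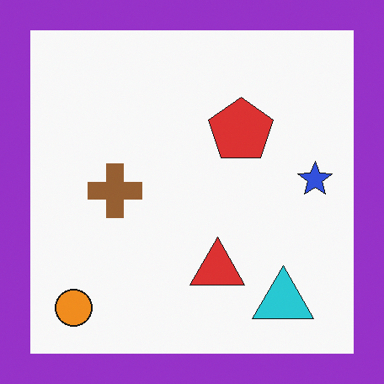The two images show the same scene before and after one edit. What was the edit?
The image was framed with a purple border.

A solid purple frame runs around the edge of the second image, with the content slightly shrunk inside it.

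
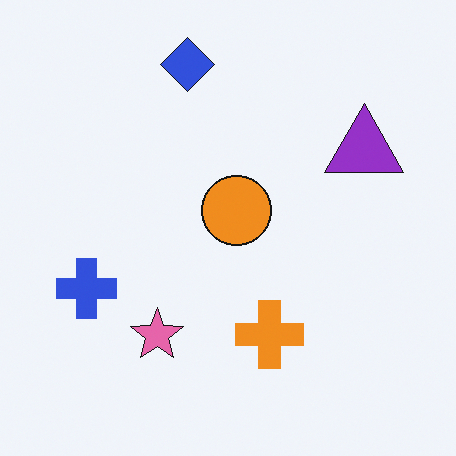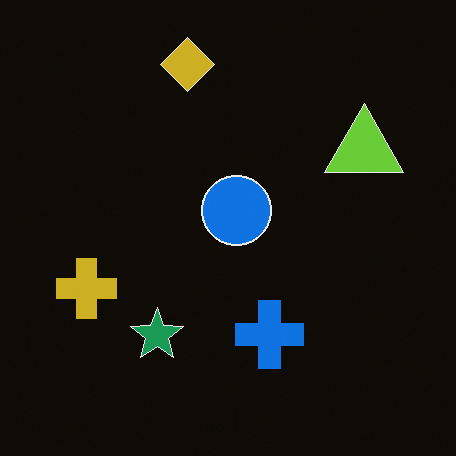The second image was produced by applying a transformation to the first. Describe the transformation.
The image was color-inverted (negative).

The light background has become dark and every shape's color is its complement — a photographic negative.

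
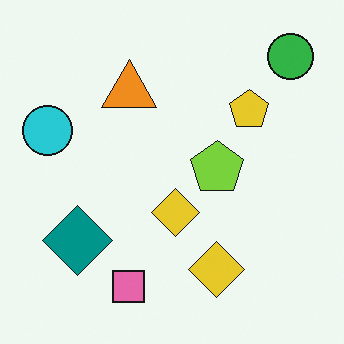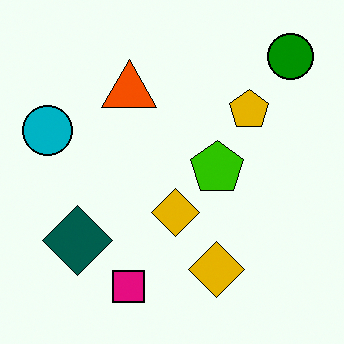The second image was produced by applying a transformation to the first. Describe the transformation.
This is the original image given much higher contrast.

Tones are pushed away from mid-grey across the whole image — a global contrast change.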